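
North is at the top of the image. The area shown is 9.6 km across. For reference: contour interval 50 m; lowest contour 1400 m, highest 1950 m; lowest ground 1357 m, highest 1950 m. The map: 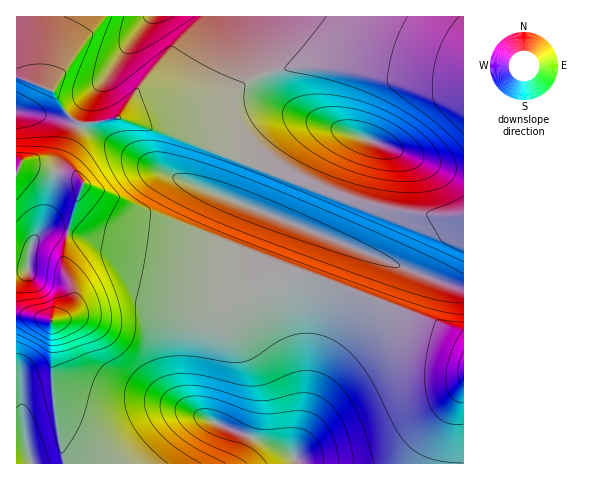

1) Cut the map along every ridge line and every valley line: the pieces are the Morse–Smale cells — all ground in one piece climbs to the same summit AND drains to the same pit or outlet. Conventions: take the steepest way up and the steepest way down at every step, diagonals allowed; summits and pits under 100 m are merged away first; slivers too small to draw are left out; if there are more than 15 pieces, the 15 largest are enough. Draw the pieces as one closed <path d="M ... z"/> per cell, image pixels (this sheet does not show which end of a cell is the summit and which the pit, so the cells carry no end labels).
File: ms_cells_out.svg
<path d="M40 16l-24 1 0 446 279 1-1-13 8-35-1-41-7-31-23-61-41 15-21 5-31-1-52-11-39 13-13 10-16 5 10-7 5-11-1-16-8-16 0-19 6-27 12-41-16-16-1-7 16-35-13-8-15-25-13-6 2-51z"/><path d="M119 118l-37 5-17 36 1 7 15 14 1 6-8 21-10 43 0 19 8 16 1 16-5 11-10 7 16-5 13-10 39-13 52 11 31 1 21-5 40-15-7-30 13-35-39-17 12-36-83-32z"/><path d="M304 273l-34 10 24 61 7 31 1 41-8 35 2 12 167 1 1-125-33-19z"/><path d="M329 67l-39 0-27 7 6 14 12 14 12 8 25 12-27-3-19 7-17 15-4 24 63 23 72 20 47 8 30-2 1-132-69-5z"/><path d="M244 16l-203 0-1 69 13 6 15 25 12 7 11 0 25-5 18 5 10 0 11-4 28-5 28-8 18-10 16-14 18-8z"/><path d="M463 16l-218 1 18 56 27-6 39 0 66 10 68 4z"/><path d="M250 164l-13 35 1 4 201 79 19 6 6-1-1-73-30 2-47-8-72-20z"/><path d="M278 218l-15 35 1 12 7 17 27-8 10 0 123 46 33 17-1-49-10-1-23-9z"/><path d="M263 74l-18 8-16 14-18 10-74 18 113 40 5-23 17-15 19-7 27 3-25-12-12-8-9-11z"/>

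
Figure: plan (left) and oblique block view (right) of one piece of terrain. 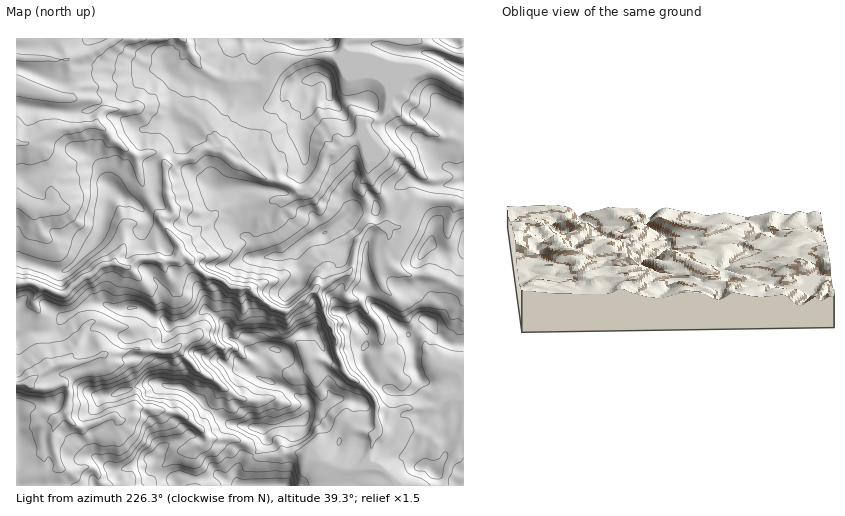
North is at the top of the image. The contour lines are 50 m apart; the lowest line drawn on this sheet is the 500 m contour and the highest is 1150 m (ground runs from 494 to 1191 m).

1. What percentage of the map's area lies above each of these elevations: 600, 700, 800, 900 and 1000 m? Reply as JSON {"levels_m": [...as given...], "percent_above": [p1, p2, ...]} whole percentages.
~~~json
{"levels_m": [600, 700, 800, 900, 1000], "percent_above": [90, 73, 48, 31, 15]}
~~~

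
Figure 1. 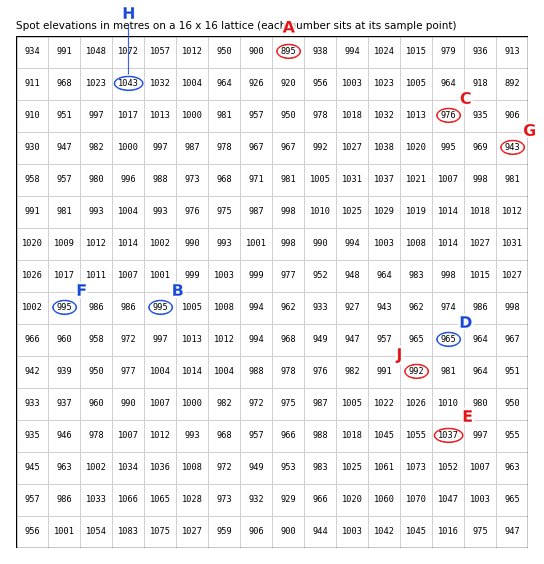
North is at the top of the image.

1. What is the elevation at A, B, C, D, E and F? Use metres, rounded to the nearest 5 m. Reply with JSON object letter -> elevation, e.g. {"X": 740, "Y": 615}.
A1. {"A": 895, "B": 995, "C": 975, "D": 965, "E": 1035, "F": 995}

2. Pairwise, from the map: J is lower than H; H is higher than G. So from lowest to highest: G J H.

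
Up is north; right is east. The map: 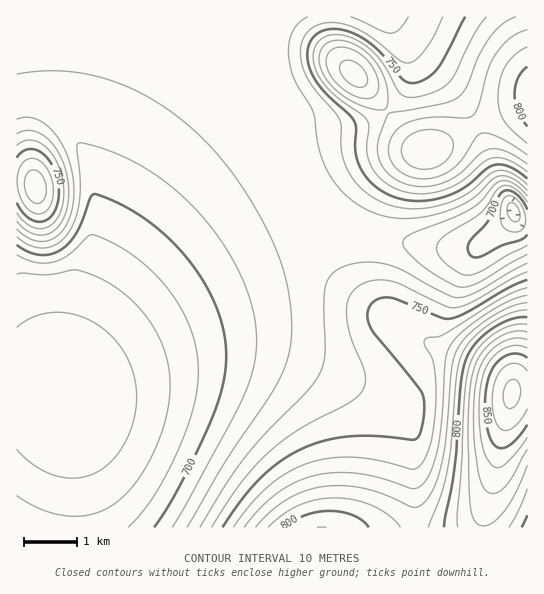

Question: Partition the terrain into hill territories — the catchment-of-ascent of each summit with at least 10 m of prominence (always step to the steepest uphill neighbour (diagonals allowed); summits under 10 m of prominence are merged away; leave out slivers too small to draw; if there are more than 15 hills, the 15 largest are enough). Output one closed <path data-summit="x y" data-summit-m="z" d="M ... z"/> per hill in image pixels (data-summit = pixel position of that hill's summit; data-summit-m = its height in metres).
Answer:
<path data-summit="511 394" data-summit-m="873" d="M514 215l-1 3-8 9-28 21-38 0-50-8-42-9-40-16-17 0-16 5-32 17-41 27-59 45-55 54-18 24-2 10 58-25 58-16 28-4 47 0 28 5 40 15 45 21 23 15 14 14 4 9 0 32 5 65 110 0 1-306-9-2z"/><path data-summit="357 77" data-summit-m="793" d="M386 16l-314 1-1 38-7 66 15 21 12 29 4 19 1 28-4 28-16 51-8 36-4 32 2 32 3-15 11-21 40-55 21-24 53-51 40-32 27-18 8-8 12-23 12-14 17-8 29 0 28-5 16-8 16-14 10-20 0-20-10-27z"/><path data-summit="322 527" data-summit-m="810" d="M258 352l-47 0-34 5-52 15-56 24-2 6 6 41 3 84 339 1-3-97-4-9-19-18-42-23-61-24z"/><path data-summit="426 150" data-summit-m="799" d="M397 29l10 22 4 19-3 15-9 16-16 14-16 8-28 5-29 0-17 8-12 14-12 23-8 8-27 18-40 32-65 64-45 59-12 21-3 14 7-12 23-27 59-54 71-51 52-28 9-2 17 0 50 18 82 15 38 0 36-30 0-8-17-33-13-39-12-24-19-25-39-38z"/><path data-summit="527 97" data-summit-m="806" d="M527 16l-140 1 26 34 39 38 11 13 20 36 13 39 19 38 8 6 5 0z"/><path data-summit="35 187" data-summit-m="776" d="M33 104l-14 0-3 2 0 283 29 2 20 5-1-31 4-32 8-36 19-64 0-43-8-31-12-24-21-22z"/>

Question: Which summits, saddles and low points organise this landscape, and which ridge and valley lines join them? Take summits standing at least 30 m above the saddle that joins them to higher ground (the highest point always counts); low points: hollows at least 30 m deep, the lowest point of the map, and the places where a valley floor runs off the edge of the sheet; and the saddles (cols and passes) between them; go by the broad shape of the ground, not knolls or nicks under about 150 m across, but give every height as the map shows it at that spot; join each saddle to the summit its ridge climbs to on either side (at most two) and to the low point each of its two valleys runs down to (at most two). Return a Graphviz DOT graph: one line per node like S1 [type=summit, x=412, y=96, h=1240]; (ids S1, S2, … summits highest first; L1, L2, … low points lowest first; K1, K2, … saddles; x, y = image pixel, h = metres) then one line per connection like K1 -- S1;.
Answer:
graph terrain {
  S1 [type=summit, x=511, y=394, h=873];
  S2 [type=summit, x=527, y=97, h=806];
  S3 [type=summit, x=35, y=187, h=776];
  L1 [type=low, x=66, y=398, h=661];
  L2 [type=low, x=514, y=211, h=675];
  K1 [type=saddle, x=359, y=233, h=723];
  K2 [type=saddle, x=21, y=105, h=716];
  K1 -- S1;
  K1 -- S2;
  K1 -- L1;
  K1 -- L2;
  K2 -- S2;
  K2 -- S3;
  K2 -- L1;
}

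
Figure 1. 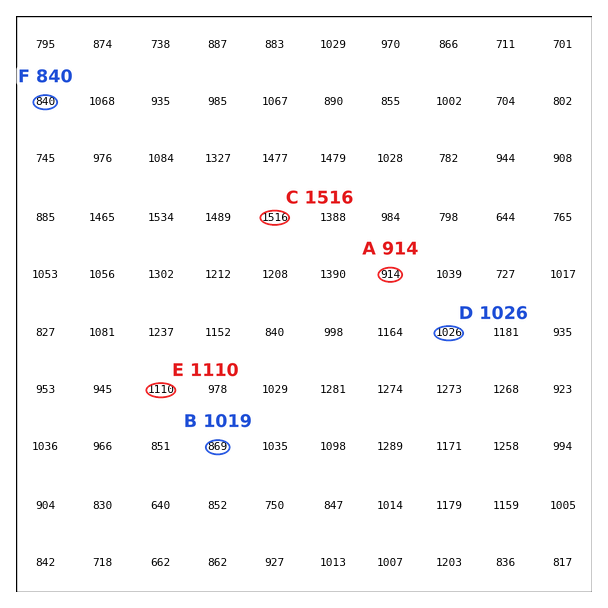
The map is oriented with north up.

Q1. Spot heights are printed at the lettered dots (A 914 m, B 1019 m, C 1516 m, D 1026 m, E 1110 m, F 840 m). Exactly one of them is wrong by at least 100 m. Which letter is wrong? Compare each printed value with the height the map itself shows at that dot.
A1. B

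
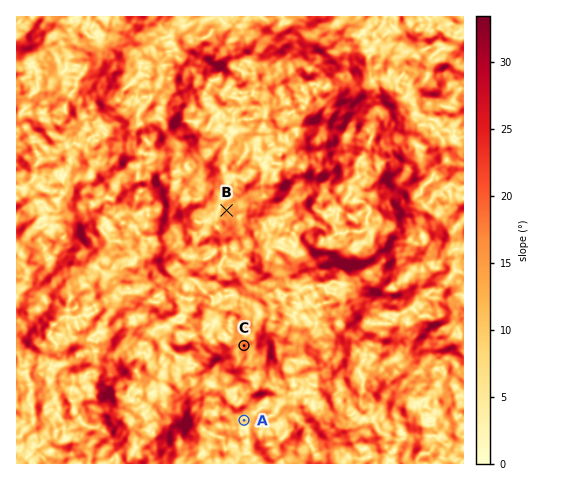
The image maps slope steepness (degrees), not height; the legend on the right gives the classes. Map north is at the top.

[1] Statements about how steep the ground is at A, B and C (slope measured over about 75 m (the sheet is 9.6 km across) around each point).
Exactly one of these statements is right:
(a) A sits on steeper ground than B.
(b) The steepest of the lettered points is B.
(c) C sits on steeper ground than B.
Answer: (c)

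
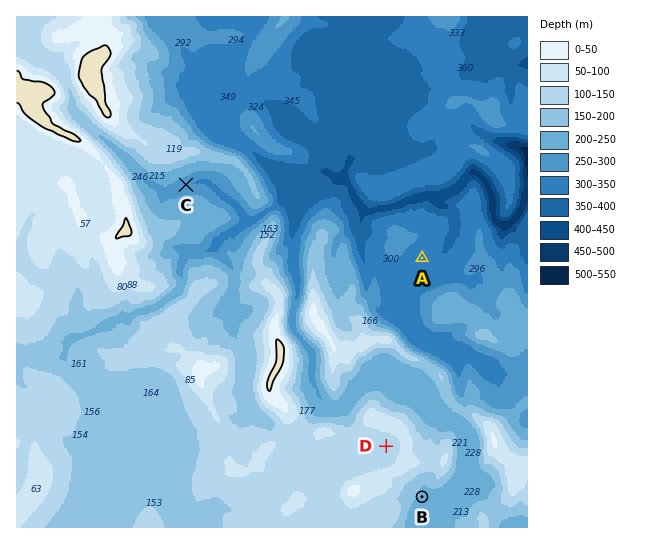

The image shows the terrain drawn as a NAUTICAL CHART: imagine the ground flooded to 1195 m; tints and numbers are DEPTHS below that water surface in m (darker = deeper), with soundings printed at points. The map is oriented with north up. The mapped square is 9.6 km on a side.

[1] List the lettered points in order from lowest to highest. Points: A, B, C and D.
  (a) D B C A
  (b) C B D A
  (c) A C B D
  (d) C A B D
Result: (c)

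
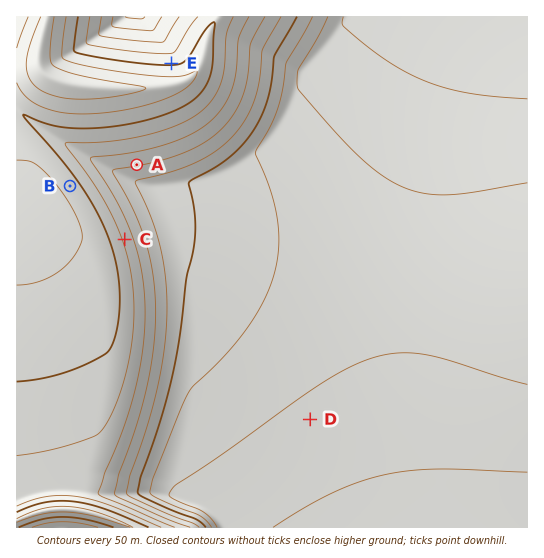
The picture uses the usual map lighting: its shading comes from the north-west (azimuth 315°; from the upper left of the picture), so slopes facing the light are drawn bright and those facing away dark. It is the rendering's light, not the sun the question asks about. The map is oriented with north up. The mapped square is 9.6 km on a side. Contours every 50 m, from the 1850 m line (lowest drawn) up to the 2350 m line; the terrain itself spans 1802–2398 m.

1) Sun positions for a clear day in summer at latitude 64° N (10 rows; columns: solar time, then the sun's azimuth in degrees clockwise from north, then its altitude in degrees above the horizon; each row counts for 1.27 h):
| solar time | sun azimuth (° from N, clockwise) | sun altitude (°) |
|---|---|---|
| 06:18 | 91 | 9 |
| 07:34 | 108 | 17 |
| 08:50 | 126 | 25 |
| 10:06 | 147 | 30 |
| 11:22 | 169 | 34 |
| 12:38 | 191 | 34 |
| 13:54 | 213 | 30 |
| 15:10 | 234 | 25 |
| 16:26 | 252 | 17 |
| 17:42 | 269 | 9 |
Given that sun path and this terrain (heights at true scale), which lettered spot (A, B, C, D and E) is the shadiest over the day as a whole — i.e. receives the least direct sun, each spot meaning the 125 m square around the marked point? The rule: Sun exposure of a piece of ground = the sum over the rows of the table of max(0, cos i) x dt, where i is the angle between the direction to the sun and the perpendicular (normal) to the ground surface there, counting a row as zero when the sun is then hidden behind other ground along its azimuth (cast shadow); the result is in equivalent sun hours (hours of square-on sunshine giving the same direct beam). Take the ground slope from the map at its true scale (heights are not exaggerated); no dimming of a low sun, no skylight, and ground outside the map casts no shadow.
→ E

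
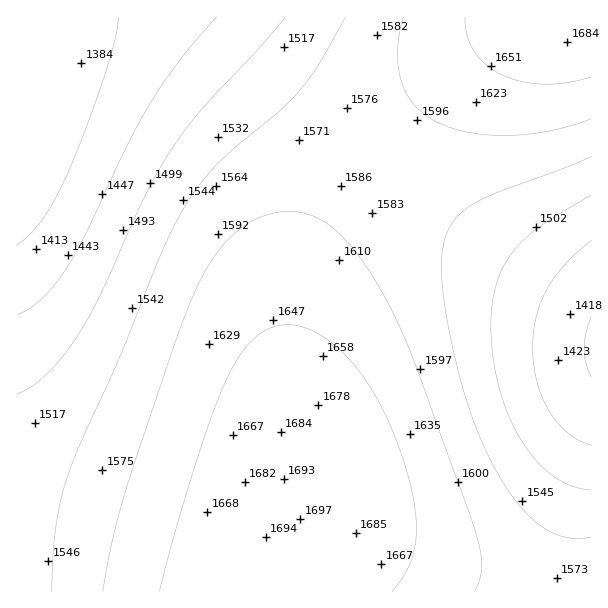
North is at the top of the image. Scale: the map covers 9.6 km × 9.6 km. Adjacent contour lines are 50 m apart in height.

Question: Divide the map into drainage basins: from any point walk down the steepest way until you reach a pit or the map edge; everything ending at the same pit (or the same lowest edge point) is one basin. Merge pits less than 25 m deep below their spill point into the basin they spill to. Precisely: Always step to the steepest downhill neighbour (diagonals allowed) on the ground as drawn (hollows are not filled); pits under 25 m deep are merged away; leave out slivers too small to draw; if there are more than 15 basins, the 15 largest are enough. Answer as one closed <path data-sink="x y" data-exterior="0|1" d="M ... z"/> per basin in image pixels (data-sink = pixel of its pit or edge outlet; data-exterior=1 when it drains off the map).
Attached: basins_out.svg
<path data-sink="17 110" data-exterior="1" d="M533 16l-517 1 1 575 249-1 4-15 30-54 6-25-4-53-12-75-1-48 5-33 13-42 21-40 42-56 44-44 33-28 41-32z"/><path data-sink="591 347" data-exterior="1" d="M591 16l-57 0-46 30-60 48-58 56-30 38-16 25-24 53-8 30-3 25 1 48 16 105-2 33-4 15-30 54-4 9 1 7 325-1z"/>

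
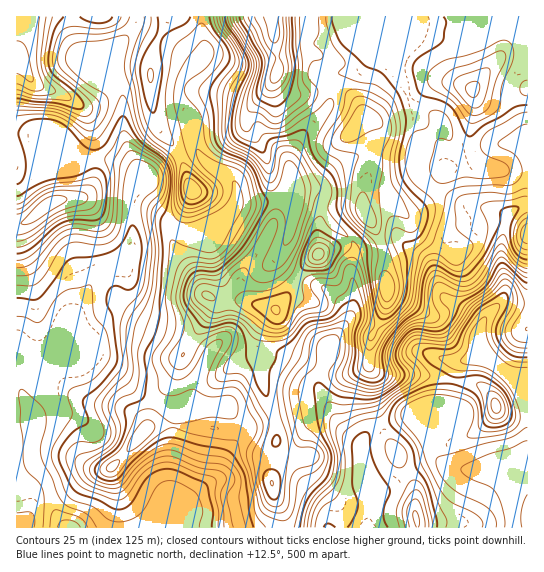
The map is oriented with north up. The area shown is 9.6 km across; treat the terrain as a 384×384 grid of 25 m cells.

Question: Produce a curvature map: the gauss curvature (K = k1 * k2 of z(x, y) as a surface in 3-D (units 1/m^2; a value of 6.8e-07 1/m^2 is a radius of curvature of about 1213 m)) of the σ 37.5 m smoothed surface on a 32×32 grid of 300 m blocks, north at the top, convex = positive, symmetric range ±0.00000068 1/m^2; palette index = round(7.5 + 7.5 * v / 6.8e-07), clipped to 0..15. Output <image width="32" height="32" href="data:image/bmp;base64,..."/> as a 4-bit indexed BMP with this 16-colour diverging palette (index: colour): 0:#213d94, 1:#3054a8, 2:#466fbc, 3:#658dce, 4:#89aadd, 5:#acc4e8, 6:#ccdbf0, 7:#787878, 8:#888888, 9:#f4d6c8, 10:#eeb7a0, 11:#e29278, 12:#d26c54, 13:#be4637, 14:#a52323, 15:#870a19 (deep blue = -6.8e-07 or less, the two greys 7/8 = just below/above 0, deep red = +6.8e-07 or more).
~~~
<image width="32" height="32" href="data:image/bmp;base64,Qk12AgAAAAAAAHYAAAAoAAAAIAAAACAAAAABAAQAAAAAAAACAAATCwAAEwsAABAAAAAAAAAAlD0hAKhUMAC8b0YAzo1lAN2qiQDoxKwA8NvMAHh4eACIiIgAyNb0AKC37gB4kuIAVGzSADdGvgAjI6UAGQqHAIh7d3d3d3d1VZl3d6xHiHd3WHdneIiId5eId3a5d4d3d3dmN4iIaH3IZmiIWHiHd3eHX9mZh4p4Z3hod0aIh3iHeEkGiHh1dmT8V3mnaIh4d3iNjHZ4hnjHVph4lndXZ3iHeWaVeIeWWGd5U5d4ZJF4iHeXaId5d3h3dzfIiO/0d3d3h3d3eoh4dmZ4eIdUlod3iHd2ZohoeIRb+SFUh1eHeImYiceId4doljnIh3ZXd3iId3h1uVVFm7qI+mN1m4d4eHiIco1n56g4BKfYtauHiHdnd2eyeOR8XDxAhoqFh4h4eHd/hnd3hma/mMFmwXd3d4mHbDd4coZprHnHqbR3iHeHhzaYaJDpxlZ1XYhZd4l3eZd4uWd4/QcnVjmIH5ead2iId4iJiCdpOZh3dw84Z3hmgiZomJhVX7aYd3d1ure5hmHvVpBId3h4d2iHeGZ3eIjN/lenaWp3dZdneIaHeGV5+Al61pp3Z4eXl3mXd4dmdoFGR2aoiXd2mHdod3iIZ2TIdluzdFeoeXd3WYhqyHdnh4mJiLd3iplXiFh5eFeWZ3h3d0d4eImHd5inZnpYh3iId2ZqhHZXd3dnyIh2qIhot4iJp/eod3d4d4Z3hqmHeHeIrJEHaHeHeHeIp3eJd4d3eJl6yIeIeIh3iHd3Zot3d4Uqp2l4iIiId4d3"/>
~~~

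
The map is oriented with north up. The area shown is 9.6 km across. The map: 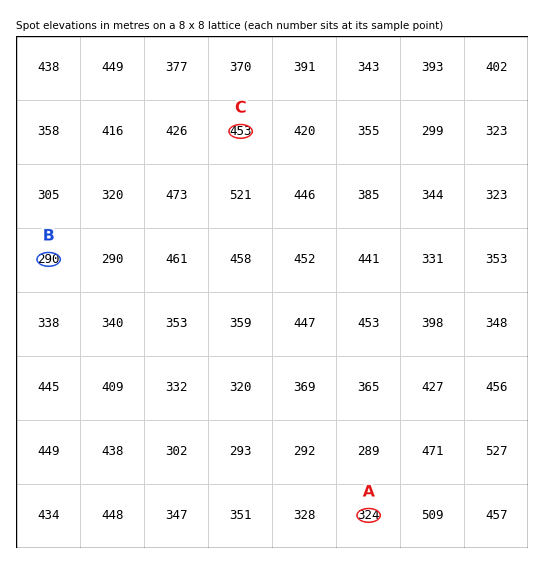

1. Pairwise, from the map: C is above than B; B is below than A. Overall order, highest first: C A B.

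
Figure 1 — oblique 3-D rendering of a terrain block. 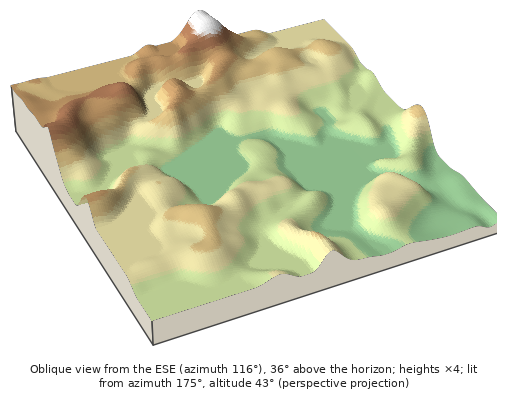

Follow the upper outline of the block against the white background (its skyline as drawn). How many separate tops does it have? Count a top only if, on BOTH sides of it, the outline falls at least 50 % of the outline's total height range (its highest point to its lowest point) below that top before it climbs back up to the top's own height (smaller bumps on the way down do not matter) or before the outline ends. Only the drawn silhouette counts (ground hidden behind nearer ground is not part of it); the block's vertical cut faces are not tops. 0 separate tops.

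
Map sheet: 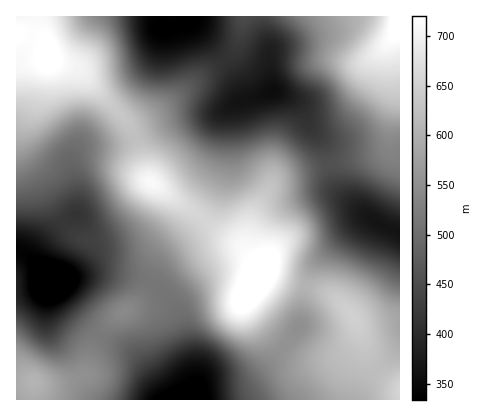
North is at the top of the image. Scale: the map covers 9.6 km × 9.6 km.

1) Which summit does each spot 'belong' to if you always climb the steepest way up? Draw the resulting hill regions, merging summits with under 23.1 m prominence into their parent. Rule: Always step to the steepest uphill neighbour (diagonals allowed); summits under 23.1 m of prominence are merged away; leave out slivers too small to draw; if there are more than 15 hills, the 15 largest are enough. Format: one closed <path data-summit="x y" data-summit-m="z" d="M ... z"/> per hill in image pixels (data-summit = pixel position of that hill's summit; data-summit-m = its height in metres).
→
<path data-summit="258 278" data-summit-m="754" d="M276 91l-34 10-13 9-2 4 0 52-11 34-15 22-41 36-10 20-5 2 13 6 18 20 5 10 12 44 5 36 2-6 6-4 32-3 14-5 27-24 21-28 5-38 7-20 38-39 12-9 7-2-32-28-7-18-7-28-13-18-11-22-11-8z"/><path data-summit="48 58" data-summit-m="731" d="M160 16l-144 0 0 234 10 4 12 12-2-14 3-6 21-21 17-11 0-20-5-22 0-12 8-11 8-3 42-6 44-20 44-7 28-13-21-38-33-42-16 8-14 1z"/><path data-summit="400 16" data-summit-m="756" d="M400 16l-240 0 0 10 2 3 10 0 12-4 8-5 33 42 11 16 8 21 8 0 24-8 20 11 7 8 7 16 13 18 7 28 7 18 33 28 30 14z"/><path data-summit="152 182" data-summit-m="711" d="M230 107l-16 7-18 1-22 5-50 22-36 4-8 3-8 11 0 12 5 22 0 20-23 17-11 11-7 10 0 8 14 22 2 1 46-10 50 7 12-22 41-36 15-22 11-34 0-52z"/><path data-summit="34 382" data-summit-m="606" d="M108 273l-24 2-42 11-26 4 0 110 180 0 1-10-4-30-9-36-8-18-24-23-14-5z"/><path data-summit="354 318" data-summit-m="649" d="M370 218l-14 6-40 38-10 22-6 42-21 28-27 24-14 5-32 3-6 4-4 10 160 0 11-20 33-32 0-116z"/><path data-summit="400 390" data-summit-m="657" d="M400 348l-33 32-11 20 44 0z"/>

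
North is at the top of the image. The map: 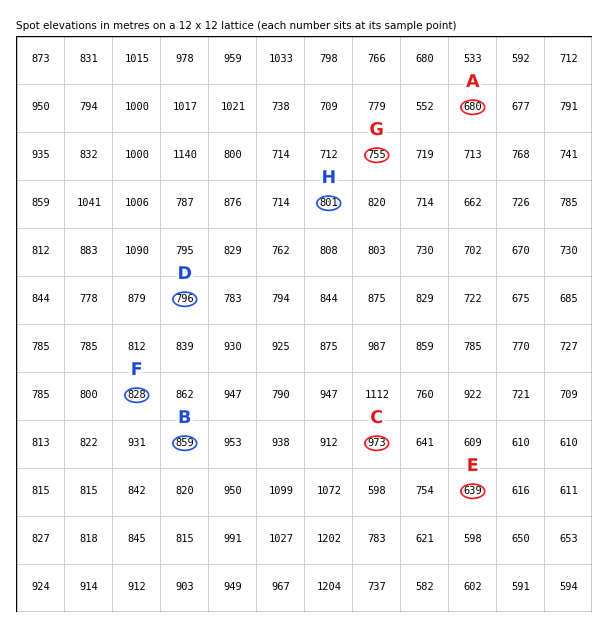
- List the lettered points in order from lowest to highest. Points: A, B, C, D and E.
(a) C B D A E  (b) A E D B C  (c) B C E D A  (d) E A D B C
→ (d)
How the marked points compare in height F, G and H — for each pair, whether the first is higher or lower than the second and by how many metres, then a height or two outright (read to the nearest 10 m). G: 80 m lower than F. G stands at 750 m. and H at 800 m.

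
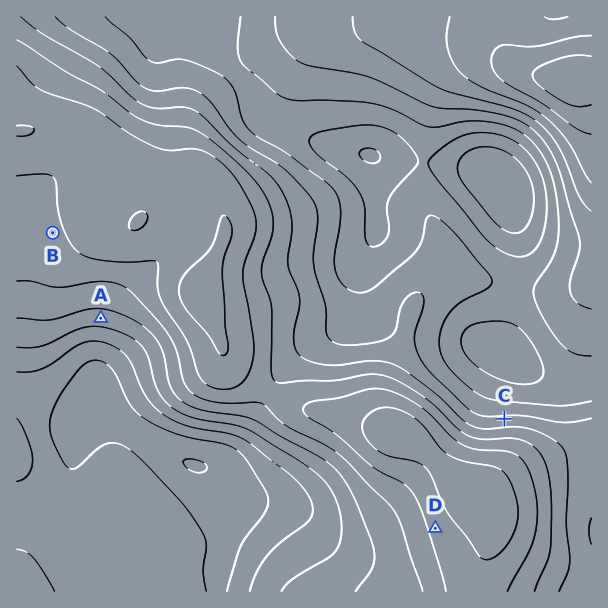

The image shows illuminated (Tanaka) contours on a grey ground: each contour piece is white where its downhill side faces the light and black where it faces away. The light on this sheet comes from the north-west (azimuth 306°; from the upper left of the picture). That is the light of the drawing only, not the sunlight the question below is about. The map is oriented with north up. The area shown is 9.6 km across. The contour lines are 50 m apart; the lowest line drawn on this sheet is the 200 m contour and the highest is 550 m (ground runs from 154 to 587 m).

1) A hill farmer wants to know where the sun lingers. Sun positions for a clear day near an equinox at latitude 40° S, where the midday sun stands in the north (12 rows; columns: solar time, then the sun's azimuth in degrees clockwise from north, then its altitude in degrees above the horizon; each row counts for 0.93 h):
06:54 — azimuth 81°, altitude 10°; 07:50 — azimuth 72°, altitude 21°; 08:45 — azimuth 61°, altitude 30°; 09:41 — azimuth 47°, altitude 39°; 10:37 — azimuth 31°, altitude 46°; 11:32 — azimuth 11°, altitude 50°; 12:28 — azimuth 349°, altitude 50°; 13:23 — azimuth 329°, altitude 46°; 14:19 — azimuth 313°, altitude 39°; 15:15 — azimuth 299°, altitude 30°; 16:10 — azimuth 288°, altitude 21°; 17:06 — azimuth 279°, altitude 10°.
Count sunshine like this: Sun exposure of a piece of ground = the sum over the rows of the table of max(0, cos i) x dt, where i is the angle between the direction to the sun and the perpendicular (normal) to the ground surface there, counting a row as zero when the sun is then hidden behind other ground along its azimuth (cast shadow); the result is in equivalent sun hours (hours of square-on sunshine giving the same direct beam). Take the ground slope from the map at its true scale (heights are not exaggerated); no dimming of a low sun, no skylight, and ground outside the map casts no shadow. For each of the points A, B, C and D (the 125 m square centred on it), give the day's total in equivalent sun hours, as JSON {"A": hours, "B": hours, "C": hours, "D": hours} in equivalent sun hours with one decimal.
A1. {"A": 5.0, "B": 5.7, "C": 6.9, "D": 5.6}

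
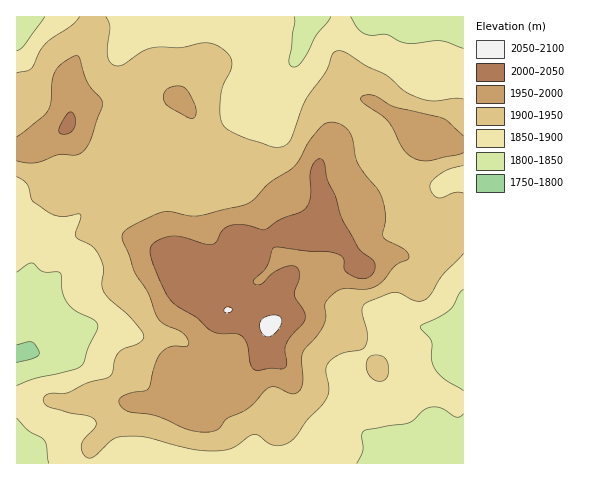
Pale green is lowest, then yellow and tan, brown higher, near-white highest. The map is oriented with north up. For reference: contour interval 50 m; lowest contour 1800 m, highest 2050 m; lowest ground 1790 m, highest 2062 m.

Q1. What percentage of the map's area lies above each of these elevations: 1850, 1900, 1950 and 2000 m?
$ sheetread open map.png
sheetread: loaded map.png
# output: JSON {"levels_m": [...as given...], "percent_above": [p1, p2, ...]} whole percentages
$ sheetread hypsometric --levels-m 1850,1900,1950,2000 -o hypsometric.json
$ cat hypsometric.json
{"levels_m": [1850, 1900, 1950, 2000], "percent_above": [91, 63, 28, 9]}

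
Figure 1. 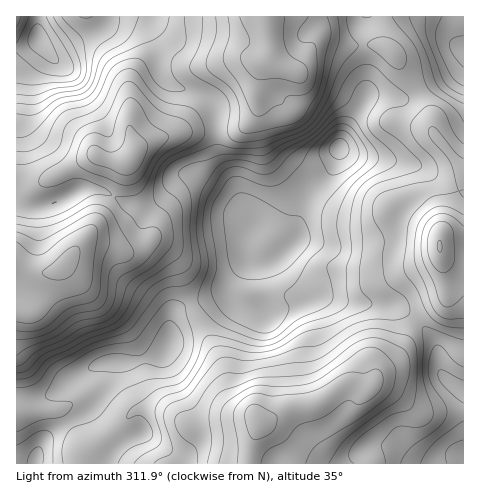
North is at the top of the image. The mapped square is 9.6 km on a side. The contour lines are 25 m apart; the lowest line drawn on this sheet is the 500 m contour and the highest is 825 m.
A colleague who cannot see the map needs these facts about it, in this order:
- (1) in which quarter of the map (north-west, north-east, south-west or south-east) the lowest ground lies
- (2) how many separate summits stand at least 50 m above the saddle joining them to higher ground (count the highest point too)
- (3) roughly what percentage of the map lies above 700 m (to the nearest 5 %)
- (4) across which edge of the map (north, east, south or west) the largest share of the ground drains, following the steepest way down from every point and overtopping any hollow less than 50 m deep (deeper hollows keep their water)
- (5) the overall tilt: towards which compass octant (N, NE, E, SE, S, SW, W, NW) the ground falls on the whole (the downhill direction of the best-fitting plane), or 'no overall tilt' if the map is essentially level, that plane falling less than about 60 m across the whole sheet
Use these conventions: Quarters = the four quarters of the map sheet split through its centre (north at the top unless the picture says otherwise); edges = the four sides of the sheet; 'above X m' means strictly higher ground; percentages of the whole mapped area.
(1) Look to the north-west quarter for the lowest ground.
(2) There are 5 summits with 50 m or more of prominence.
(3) Ground above 700 m makes up about 35 % of the sheet.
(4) Most of the ground drains across the southern edge.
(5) On the whole the map has no overall tilt.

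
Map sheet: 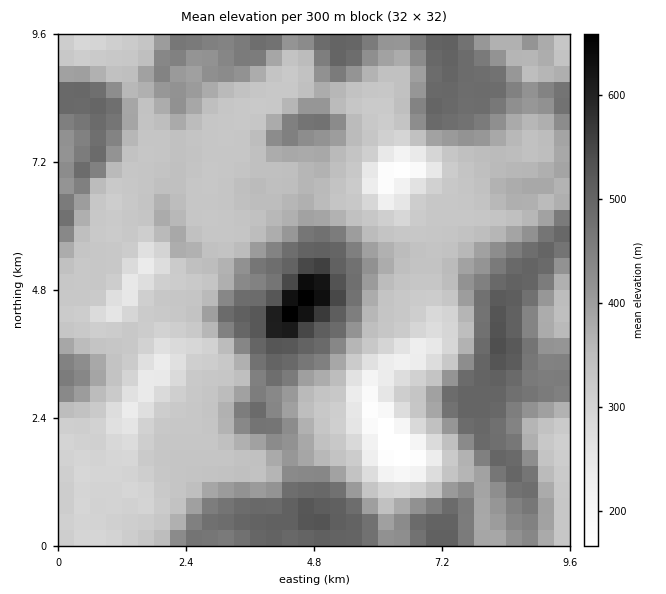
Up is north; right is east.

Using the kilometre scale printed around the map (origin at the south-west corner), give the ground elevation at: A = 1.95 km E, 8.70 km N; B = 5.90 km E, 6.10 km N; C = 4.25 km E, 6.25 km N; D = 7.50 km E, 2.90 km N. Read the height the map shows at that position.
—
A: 435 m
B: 330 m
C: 365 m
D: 500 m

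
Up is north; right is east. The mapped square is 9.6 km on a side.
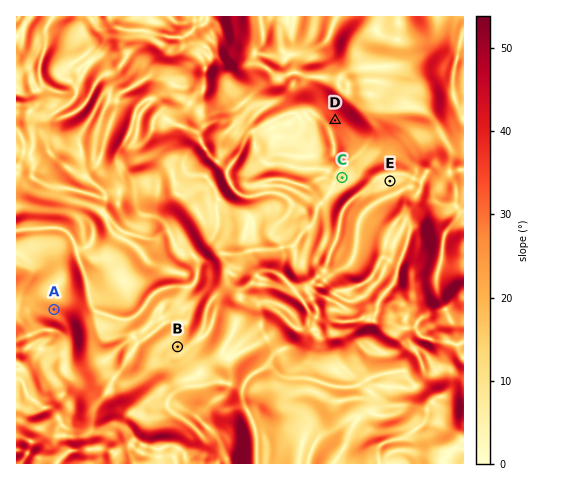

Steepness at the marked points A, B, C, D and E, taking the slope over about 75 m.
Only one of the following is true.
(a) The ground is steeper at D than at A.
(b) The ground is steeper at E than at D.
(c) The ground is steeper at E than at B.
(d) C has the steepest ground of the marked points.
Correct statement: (a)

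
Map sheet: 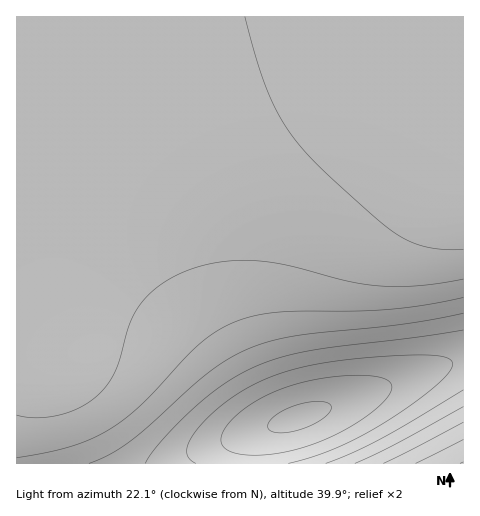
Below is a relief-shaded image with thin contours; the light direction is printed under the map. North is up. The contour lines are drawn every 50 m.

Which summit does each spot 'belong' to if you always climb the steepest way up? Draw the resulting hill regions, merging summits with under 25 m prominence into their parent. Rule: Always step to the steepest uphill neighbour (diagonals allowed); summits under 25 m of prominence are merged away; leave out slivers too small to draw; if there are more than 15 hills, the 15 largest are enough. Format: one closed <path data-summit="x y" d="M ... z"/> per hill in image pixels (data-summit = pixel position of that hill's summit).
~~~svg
<path data-summit="463 17" d="M463 16l-447 1 1 447 227 0 2-16 3-8 15-11 73-25 110-40 17-4z"/><path data-summit="463 463" d="M463 360l-16 4-110 40-73 25-15 11-4 14 0 9 218 1z"/>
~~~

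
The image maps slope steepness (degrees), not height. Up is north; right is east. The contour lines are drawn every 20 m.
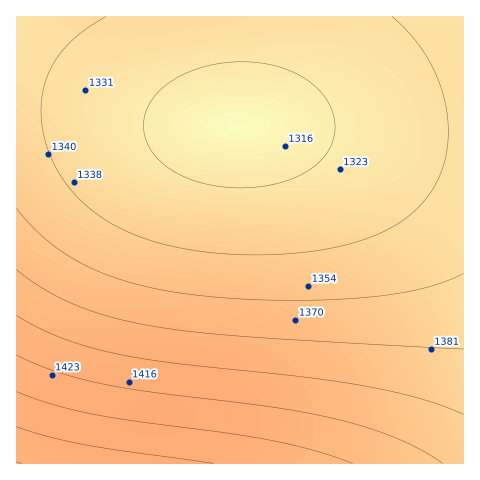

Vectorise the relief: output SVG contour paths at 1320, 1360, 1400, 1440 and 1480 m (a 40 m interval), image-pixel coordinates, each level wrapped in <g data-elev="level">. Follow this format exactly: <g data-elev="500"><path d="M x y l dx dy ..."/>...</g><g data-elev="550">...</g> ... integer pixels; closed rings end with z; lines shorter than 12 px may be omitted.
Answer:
<g data-elev="1320"><path d="M224 187l-23-4-20-8-16-10-12-12-8-15-1-15 3-15 10-14 15-13 18-10 23-6 23-3 23 1 21 4 19 8 16 12 14 17 6 19-2 18-5 10-6 8-17 14-24 9-28 5z"/></g><g data-elev="1360"><path d="M463 274l-21 9-25 7-29 5-35 3-44 2-45 0-43-2-40-5-54-11-23-8-21-10-19-11-17-13-16-15-14-16"/></g><g data-elev="1400"><path d="M463 414l-44-16-58-13-61-8-132-15-56-9-28-7-24-9-22-10-21-12"/></g><g data-elev="1440"><path d="M352 463l-38-13-45-10-143-20-42-8-36-9-31-11"/></g>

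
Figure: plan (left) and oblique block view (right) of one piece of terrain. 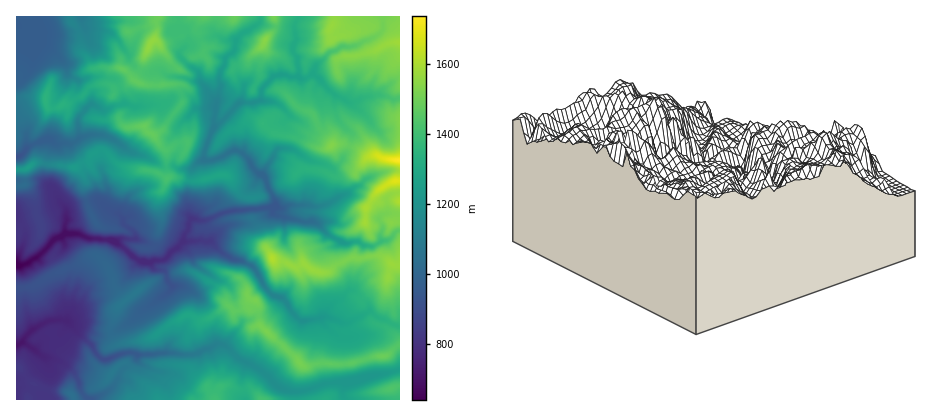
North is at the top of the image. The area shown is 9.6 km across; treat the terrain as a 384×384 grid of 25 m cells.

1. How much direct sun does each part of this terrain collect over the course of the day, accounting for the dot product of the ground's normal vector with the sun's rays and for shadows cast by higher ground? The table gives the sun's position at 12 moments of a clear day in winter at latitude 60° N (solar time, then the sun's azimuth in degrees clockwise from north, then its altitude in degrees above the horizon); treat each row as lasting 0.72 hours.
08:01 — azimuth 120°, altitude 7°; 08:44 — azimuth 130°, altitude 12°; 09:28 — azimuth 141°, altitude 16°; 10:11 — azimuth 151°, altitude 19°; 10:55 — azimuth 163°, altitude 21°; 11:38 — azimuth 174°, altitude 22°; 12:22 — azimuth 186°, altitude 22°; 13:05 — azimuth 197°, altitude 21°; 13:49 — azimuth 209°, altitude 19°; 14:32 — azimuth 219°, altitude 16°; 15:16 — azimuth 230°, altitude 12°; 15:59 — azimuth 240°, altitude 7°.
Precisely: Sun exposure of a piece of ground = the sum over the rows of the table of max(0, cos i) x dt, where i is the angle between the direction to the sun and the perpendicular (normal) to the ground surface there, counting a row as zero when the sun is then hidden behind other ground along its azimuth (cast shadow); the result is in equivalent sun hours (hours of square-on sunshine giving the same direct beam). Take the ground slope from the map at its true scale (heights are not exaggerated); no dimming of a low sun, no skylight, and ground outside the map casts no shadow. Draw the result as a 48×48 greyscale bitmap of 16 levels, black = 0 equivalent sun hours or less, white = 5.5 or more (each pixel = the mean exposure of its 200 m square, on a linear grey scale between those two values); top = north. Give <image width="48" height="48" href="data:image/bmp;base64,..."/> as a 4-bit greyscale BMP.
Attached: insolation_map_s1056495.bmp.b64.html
<image width="48" height="48" href="data:image/bmp;base64,Qk32BAAAAAAAAHYAAAAoAAAAMAAAADAAAAABAAQAAAAAAIAEAAATCwAAEwsAABAAAAAAAAAAAAAAABEREQAiIiIAMzMzAERERABVVVUAZmZmAHd3dwCIiIgAmZmZAKqqqgC7u7sAzMzMAN3d3QDu7u4A////AHZne5VshERFZVVDR2Z3hzERERI1Vnm7unZ2QyJXqVRGU0VDRlaGVBEUioQhMxETV3ZEQxJlWHZ0NFVFMjIkERNa3/7LmFMQAIZVVCVVVHZDRXd2MhIiETebze7//+yWQlVUVVRWECYyZVUzIgIyNpvKp0aHaL7//UQ3d1ViRzASEAABESImvLu8cyEAAAJWixOHdmUyiL3v/ardyWNqvLy3ICIhEREQF6d3ZmQ4ZTNWm8uJvLu5rMyCIRNEVUQ0RKc1ZlVVd1IRFJuYq8zrrMYzIjRFZneHY5mmNFZlVoYyESioisvNZFI0MRI0VVd1WImqqYd3eIhUIRFHMnupyWQ0OLl4iIZJqYmqiHd3ZXiGQiEAADiWiIUiWpiXeImbqJmZiJmJdTWZZCIQAYY0dkIDiqmId3iZqYmJmZiXd1NIhkIhJ0IUVBGLirvLp3mZqSNoqpqZd1MSWDVou1FIQiTeu77uypiYmgAUeamYh1QQASnNokuUERfc28zMu6h2eQARFGiIdlQQABIzBGEAAUu7mHMlnLmIeIYjISV4dTMTQxEAAAAAFql0FDIzR5qoVZmjMiIzMgF7u3IRAAABabUQI0UgABASJZaZITEAAAMyWHYyEAAUZTEgNDIRAAJRFHd5lRAlebuKmpdVZTNFIAAAEBECjNyppGd3h5vLp3WYeJdlVWdREAAAAAABE4uJm2d2ZmeYVVdnm5dlRkV3UwAAAAAjV1ZnZnd2VoiWVniazbmJqahBAAAAABI0NYiZeJh2ZpmFaKvd3duqqois25QkVVdjIiOJiuyWaK3au96qvNqs3KrMdWSd27mZYzNrhbyWetze7M3qZZz////acyO9y6mbulQ2zZmbzc2rzMve3Iuoac24ZBV4mry6rMYhJd///+yKiomalSIiABI1U3mHZ5hliYuWMwKJZSN4mXMQAHnLMAAERbhVZDR7hXre/yEBAAFHlyAAOqqLpYQASZplJK3tl1V1EEIBERIRMRKL3Hd5t2y5q6qnnLh5mEIQAHiVV5UgAV3u2WNFmDfN28ztt1VDMzMAAnisvNmprP/sdIUzZzJ6qqhlVlZTI2MSVomO7dnP7JMjQzhSRVMkiHZlRHdDRjJHh3ic/apUI0MAAzalNVZCVUVkepVEYyR3ZniaiYqCVzE0RFSKdlSDEBEWtjNUM1ZlQniHYke7zMqpmIZXl3Z5iVerZEVUR3VDJBNEYhFblnq93cuadpiKmoiVRFVHupqZmjIjUgAkdli5ZmZTSKiqhaMRETRsypurplQhEhapiKpUVVaIisipyohDZnaqiaiYmVQxABJGdnQ4mJlTmrhYqpvMmJeIiqmIeFRDIldAAENJyqY5umZDe6yoZpyGiqqYd1VURocgFVNlm5V1VouURsplWYrFESV5mGZmZmQ0Zih1WVaHdURVVFl3dFaMunMkeGZmZnZGY2qFI0Vnh3ioMiSXZ2Z3eJqERGZmaKdWaIQ1VHZneJq8lSJ3Z3dXdmZ3ZnZmeHRXmYZnd5doiZiJqFmndURFZmZmZg=="/>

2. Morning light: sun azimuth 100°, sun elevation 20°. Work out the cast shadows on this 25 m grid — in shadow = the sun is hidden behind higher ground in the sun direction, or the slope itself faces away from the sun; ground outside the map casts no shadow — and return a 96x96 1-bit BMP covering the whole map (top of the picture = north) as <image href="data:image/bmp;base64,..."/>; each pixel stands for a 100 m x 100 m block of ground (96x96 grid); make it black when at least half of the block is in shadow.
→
<image width="96" height="96" href="data:image/bmp;base64,Qk2+BAAAAAAAAD4AAAAoAAAAYAAAAGAAAAABAAEAAAAAAIAEAAATCwAAEwsAAAIAAAAAAAAA////AAAAAAAAPAAAAGAAEAAAAAAA+AAAACAAAAAAAAAB8MAAABgAAAAAAAAB+cAAAD4AAAAAAeAA+cAAAB4AAAAAAPwAeYAAAAYAAAAAAB4AG4AAAAAAAAAAAAAAAwAAAAAAAHgAAAAABwEAAAAAAHgAAAAAB8fBAAAAADgAAAAAA8PjEAAAAAAAAAAAB8wAAAIAAAAAAAAAB5wAAAAABAAAAAAAA7wAAAAABAAAAAAAAHgAAAAAgAAAAAAgAPAAAAADwAAAAAAAAegDwAADwAAAAAAAAPgH4AADwAAAAAAAAPwD+AABwAAAAAAAAPwD/AAAwAAAAAAAAPwB/wAMAAAAAAAAAPwA/4CIAAIAAAAAAPwAf8PgAAQAAEAAAH4AP+fwAAwAAEAAABwAB//gABwAAEAAAAAAAf/hAHwAAAAAACAAA//jgHwAAAAAAAAAA//3AxwAAAAAAAAAA//nB4QAAAAAAAAAAP4cDwQAAAAQAAAAAnx+HwAAAAA+AAAABgDgHwAAAAB/AAAAP8PAfwAAAAB/wAAAf+8D/wAAAAAfMAAAf/8P/wAAAADPGAAAD/0//wAAAADHngAGAwP//gQAAABjn4AcAAf//AwAO+ABzwA4AB///BwA+fQA6CBgAD///DwAdh4ACAACAD///jgARwcAAEACAD///7wHghIAAeAAABv///gf4BgACOAAABgAAbB/+AgADeAAAACAABH//AAAB8AAAABwAAB//gAAD8AAAAAYQAA//gAAD8ABwAAAABgf/gAAB4ABwAAAAAA//gAAB4AAwAAAAEAf/wAABwAIAAAAAAAH/4AADwAHwAAAAIAB/4AAPwEH8AAAAcAA/8AAfwEA+AAAA8AAf+AAfwMAGAAAB8AAD/gAfAMAAAAAD+AAA/wAPAIAAAAAD+AAYP4AAAIAAAAAD8AAwADgAAAAAAAAG4AAwADwAAAAOAB4OcAADADwBwAAeAAcOMAAPgDwB8AA8AEEAOAAHgA4B8AA4AGAQEAAAAIAB/AZIAHAYAIAAAAAAOAYAAHAAAAAAAAAAADgAADgAAAAAAAAAAHgAADgAAAAAAAAMAfgAADwAAAAAAAIMIfAAAB4AAAAAAAMMYOAAAA8AAAAAAAOMcOAAAAOAAAAAAAeAOeAAAAngAAAAAA+AGeAAAAjgAAAAAB+AAAAAAAxiDgAAAD+AAAAAAAQAHAAAAD+AAIAAAAAQAAAAAD+AAAAAAAQxgAAAAD/CYAAAAAQ5gAAAAD/BcAAAAAYZ4AAAAD/BeAAAAAcI4AGAAD/gWAQAAAQAIAPAAD/jwAAAAI4AAEfAAA/n8AAAAIYAAE+AAAAP8CAAAIcAAM+AAAAf9uAAAAMAAMeAAAAP4+OAAAPgAEeAAAAHh+fAAAHwAAHgAAAHh+fAAAD8AAAgAAAPB8/gAAD+AIYAAAAHB8ngAAD/AB4AAAADA7jwAAB/AD4AAAAHAfhwAAA/gD4AAAAGB/gAAAAfgD4AAAAOB/AAAAADAB8AAAAeB/AAAAABwB4AAAAeAIAAAAADwB8AAA="/>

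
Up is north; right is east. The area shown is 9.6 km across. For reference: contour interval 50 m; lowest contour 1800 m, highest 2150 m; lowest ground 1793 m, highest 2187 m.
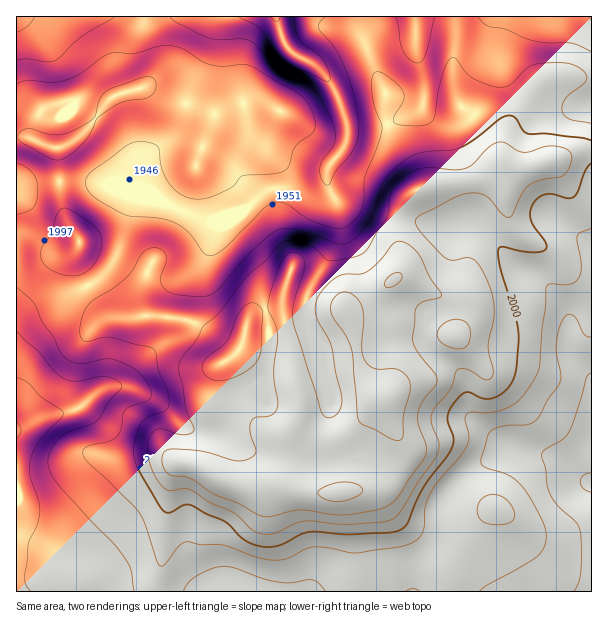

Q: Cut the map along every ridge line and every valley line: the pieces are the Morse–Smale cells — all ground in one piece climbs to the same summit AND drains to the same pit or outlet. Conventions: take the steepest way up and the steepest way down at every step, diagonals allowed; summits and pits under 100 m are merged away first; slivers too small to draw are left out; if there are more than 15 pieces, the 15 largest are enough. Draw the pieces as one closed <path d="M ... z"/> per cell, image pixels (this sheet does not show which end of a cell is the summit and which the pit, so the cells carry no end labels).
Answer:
<path d="M591 16l-574 0-1 121 16 2 4-19 2-6 10-8 17-4 10 0 27 6-10 15-15 16-19 10 3 54 5 15 13 22-1 21 10 27 12 18 8 8 8 4 46-2 21 3 14 5 15 10 19 24 11-14 6-26 7-5 23-6 3-3 6 10 16 0 36-6 6 2 21-9 26-19 8-9 2-4 0-14-5-16 3-27 6-14 7-6 19-6 51-8 12-4 6-6 8 2 18-1 52-18 12 0z"/><path d="M591 151l-12 0-52 18-18 1-8-2-6 6-12 4-64 10-13 10-6 14-3 16 0 11 5 16-2 18-19 17-15 11-21 9-6-2-36 6-16 0-6-10-3 3-23 6-7 5-6 26-2 6-12 10 4 3 9 15 13 41 15 14 18 0 11-10 1-3 3 11 15 9 15 2 10-4-2 8 4 34-1 11-4 2-24 0-24-3-12-4-36 1-24-7-21-14-10-3-11 1-7 18-7 75-7 28 0 7 436-1z"/><path d="M27 236l-11 1 1 355 138 0 8-35 7-75 6-17 4-2 18 3 21 14 24 7 36-1 12 4 24 3 24 0 4-2 1-11-4-34 2-6-4-1-6 3-15-2-15-9-3-11-1 3-11 10-11 1-10-2-8-9-8-13-9-32-9-15-4-3 1-6-17-20-12-9-17-6-21-3-46 2-8-4-16-18-12-24-2-11 0-17-9 6-16 0z"/><path d="M75 102l-10 0-20 6-9 12-4 9 1 11-4-2-13 0 0 98 11 0 26 14 16 0 10-7-3-9-10-16-5-15-3-54 19-10 15-16 10-13-1-2-8 0z"/>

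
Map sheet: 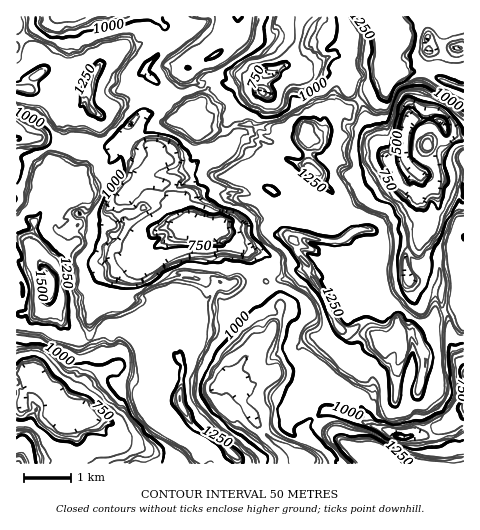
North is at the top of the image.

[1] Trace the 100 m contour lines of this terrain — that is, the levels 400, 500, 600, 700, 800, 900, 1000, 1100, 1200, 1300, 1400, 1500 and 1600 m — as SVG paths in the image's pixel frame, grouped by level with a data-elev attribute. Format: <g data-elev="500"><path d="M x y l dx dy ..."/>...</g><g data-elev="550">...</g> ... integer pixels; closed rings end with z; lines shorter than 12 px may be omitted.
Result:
<g data-elev="400"><path d="M417 180l-12-13-5-11 2-31 3-10 4-4 11 9-8 7-2 5-2 15 1 11 5 8 11 6 1 2-6 7z"/><path d="M446 131l-10-12 5 0 4 4 2 4z"/></g><g data-elev="500"><path d="M419 185l-5-2-5 0-8-10-3-11 1-35 5-15 5-5 2 0 6 6 8 5 12-3 7 2 4 3 2 5 0 7-3 4-2-1-7-10-10-5-10 6-4 5-3 13 1 11 6 8 11 6 2 5-1 4-6 7z"/></g><g data-elev="600"><path d="M64 433l-8-3-13-12-1-4 1-10-2-5-5-4-8-2 0 16-7 4-2-2-2-8 2-13 1-1 4 1-7-16 6-10 11-2 7 2 9 15 13 9 6 7 17 7 14 17-1 4-6 3-10 3-8 4z"/><path d="M202 242l-25-4-9-10 2-7 15-8 5-1 20 6 12 0 6 3 2 10-2 4-8 3-4 4z"/><path d="M416 203l-21-18-12-27 0-3 2-2 5 2 3-3 4-27 5-16 3-7 4-2 6 2 8 4 14 2 7 3 9 9 5 10-1 8-10 8-7 1-3 5 0 6 5 21-3 15-9 1-6 8z"/><path d="M424 155l7 0 5-7 1-9-5-6-8 0-6 7 0 10z"/><path d="M262 95l-4-3 1-3 6 0 2 2-1 3z"/></g><g data-elev="700"><path d="M400 438l-4-3 0-1 4 0 5 3z"/><path d="M463 416l-3-7 3-14 0-12"/><path d="M463 380l-2-8 2-6"/><path d="M17 366l5-5 11-3 9 3 11 16 11 8 7 7 18 7 7 8 12 11 3 5-10 8-17 2-3 6-4 2-22-5-13-11-6-7-2-5-5 1-5 4-7-1"/><path d="M208 245l-47-2 4-7 0-2-11 0-1-3 2-3 11-10 13-7 8-2 6 0 20 6 9 0 8 4 4 13-1 3-13 10z"/><path d="M426 151l4-1 2-5-1-5-3-2-3 1-3 5 1 4z"/><path d="M463 139l-10 5-10 11 0 10 3 16-6 19-2 1-7-2-5 8-2 1-10 0-7-8-12-10-6-8-9-23 1-8 10-4 9-39 3-7 4-3 5 0 13 6 12 1 9 5 12 13 5 13"/><path d="M262 98l-6-2-2-6 1-4 4-4 1-11 6-4 18-2-6 11-10 7 5 8-1 6-3 2z"/></g><g data-elev="800"><path d="M51 463l0-4-5-7-12-21-5-3-12-1"/><path d="M288 463l-1-7-3-5-16-13-2-4 12 7 33 12 4 5-1 5"/><path d="M402 441l-9-3-11-9 21 1 13-3 10 5 2 2-1 4-6 2z"/><path d="M257 427l-8-6-8-15-11-12-3-1-6 2-8-1-3-5 0-4 13-18 9-2 14-8 1 0-4 8-1 5 6 5 3 7 5 2-3 9-6 7 7 9 6 12 1 5z"/><path d="M463 427l-7 4-17 4-6-3-2-6 17-14 9-14 1-9-3-28 2-3 6-3"/><path d="M17 355l14-5 12 3 18 20 14 8 9 3 13 11 8 9 18 14 9 17-1 13-7 5-27 5-9 5"/><path d="M134 279l-9-5-9-11-2-7 6-5 3-9 10-17 28-18-1-4 4-4 1-7 21 0 3 2 3 7 22 9 19 5 9 7-1 9 3 13 4 5-3 4-22-2-37 4-18 7-22 15-5 2z"/><path d="M118 205l-4-4 2-7 14-15 3-8 7-6 6-10-3-10 3-2 7-2 5 0 7 4 10 16-21 14 12 5 4 2 0 3-6 6-14-2-6 1-13 14z"/><path d="M463 145l-7 3-5 7 0 6 5 11 0 9-7 20-8 15-2 9-11 17-8 8-2 0-5-8 0-19-12-20-13-13-9-16-9-14-1-16 7-8 13-2 10-32 4-6 4-2 14 1 13 4 13 8 16 14"/><path d="M17 122l10 9 13 3 2 3-1 3-5 3-19 2"/><path d="M85 17l-10 5-18 2-4-3-2-4"/><path d="M313 17l-8 10-6 19 2 7 6 3 6 8 1 9-1 5-6 5-8 2-7 0-6 3-3 4-2 11-5 5-12 1-12-6-7-8-3-20 8-11 24-5 13-9 7-12 2-21"/></g><g data-elev="900"><path d="M41 463l0-7-8-22-6-3-10 0"/><path d="M275 463l0-7-10-10-23-18-11-4-13-12-10-13-3-9 1-8 18-27 29-28 5-2 5 2 6-7 4-1 5 2 1 7-8 30 9 4 4 12-3 6-11 11-2 5 4 13 0 17 4 6 5 5 35 15 7 7 0 4"/><path d="M463 432l-10 5-15 4-34 4-13-6-25-15 6-2 17 4 13 2 12-5 10 1 15-8 9-9 7-12-3-33 0-7 11-5"/><path d="M17 349l16-3 13 4 20 19 3 1 8 0 3 3 5 0 6 3 18 23 10 8 5 2 7 11 20 25 2 6-1 4-3 3-12-2-13 7"/><path d="M406 289l-4-9-1-8 1-13 3-6 2 0 4 14 6 13-5 8z"/><path d="M130 284l-17-4-5-3 0-11-5-7 1-11 8-7-2-7 8-2 2-5-2-6-6-7-7-1-1-4 7-15 15-18 3-15 4-6 0-5 5-7 9-5 15 0 11 5 7 9 2 9-3 10 7 7-4 4 0 4 14 3 6 11 14 7 18 5 10 7 3 4 0 12 11 16-10 8-24-4-14 3-28 2-14 6-23 16-7 2z"/><path d="M141 209l0 1 4-1 1-2-3-2z"/><path d="M463 149l-4 3-3 5 0 3 5 9-1 12-7 21-9 15-4 15-9 14-8 9-6 3-4-3-4-7-6-33-6-10-15-14-7-14-10-15-2-16 2-9 2-4 9-3 12-1 3-6 7-25 4-5 5-2 12-1 11 3 18 11 15 12"/><path d="M129 127l0-3 4-1-2 3z"/><path d="M17 116l12 8 13 5 5 8-2 6-4 2-24 4"/><path d="M115 17l-6 2-12 0-10 5-12 4-8 1-8 4-10-2-7-4-2-3 1-7"/><path d="M322 17l-13 26 1 3 3 1 1 3 6 5 6 2-7 21-7 8-7 5-12-1-3 1-3 3-2 10-2 4-6 4-11 1-14-5-6-5-6-8-1-10-6-12 16-13 14-5 11-10 5-11-1-4-5-2 2-11"/></g><g data-elev="1000"><path d="M35 463l-1-14-2-8-7-6-4 0-4 4"/><path d="M268 463l0-4-2-4-37-28-17-15-9-13-3-10 4-14 9-15 4-11 35-40 10-4 15-12 4-1 15 8 3 5 2 6-3 7-10 6-6 20 1 6 10 21-2 10-13 28 1 16 6 7 9 3 0-7 2-3 11-6 4 0 0 9 6 9 18 17 3 5-2 1 0 3"/><path d="M463 440l-4 3-10 0-11 4-25 2-14-4-30-16-26-10-10-3-13 1-2-1 2-9 8-2 9 2 19 9 7 1 1 0-3-8 1-2 9 6 7 7 13 4 9 1 14-5 9 0 7-2 15-11 7-12 0-11-4-26 2-12 2-2 4 1 7-2"/><path d="M17 343l15-1 9 2 34 21 12-2 14 2 17-6 4 1 2 5-4 9-11 3-2 2 1 4 9 14 8 5 7 14 9 12 21 19 3 8-2 8"/><path d="M124 288l-29-7-5-10-1-9 6-11 4-13 1-29 7-16 15-18 1-6 0-9-3-3-5 5-6 0 0-7-4-9 20-24 12-10 8-3 6 2 1 2-7 11 1 8 16 2 11 3 6 4 8 10 5 10 7 0-4 13 2 9 11 6-1 6 3 4 9 5 18 7 9 5 5 6 2 14 17 19-7 5-13 4-23-4-9 5-24-2-13 1-11 5-26 17-8 2z"/><path d="M463 203l-4-3-1 1-11 19-5 16-11 20 0 15-4 12-10 19-3 2-2 0-10-12-4-13 0-21 2-15-1-23-6-12-15-9-14-18-6-29 2-16 5-9 23-5 9-27 4-5 5-2 13-2 6 1 23 13 15 11"/><path d="M463 184l-1 11 1 2"/><path d="M17 111l8 6 17 6 7 8 2 7-2 7-6 4-12 2-9 3-1 4 2 11-6 14"/><path d="M157 84l-12-7-7-2 7-11 13-9-8 14 9 13z"/><path d="M163 17l1 4 4 5-3 3-14-8-15 0-24 6-11-1-7 4-12 2-6 4-14 3-13-3-9-6-4-5-1-8"/><path d="M336 17l1 14-1 7-9 11 1 2 8-1 4 5-10 9-2 5 2 5-1 2-23 20-5 1-9-1-6 14-8 6-9 1-7-1-14-7-10-7-6-11-8-5-3-3 5-5-1-7 38-26 2-5 0-14 3-9"/></g><g data-elev="1100"><path d="M27 463l-4-8-6 1"/><path d="M257 463l-4-8-45-39-11-13-3-8 2-17 4-14 16-32-1-28 1-6 4-5 8 1 9-6 4-5-1-5-4-2-7 2-15-4-25-3-10 1-2 2 5 2-1 1-19 5-21 11-3 4 1 4-9 7-11 5-16 3-12 11-2 0-4-2-3-10-1-20-6-7 3-7 0-10-3-12 11-15-2-9 2-12-3-7-6 1-3-3 1-3 6-2 3 1 1 4 3-1 10-16 0-11-7-20-4-4-11 0-13-7-11-3-5 1-13 9-9 39-8 10"/><path d="M463 456l-17 3-24-3-13-3-39-22-30-9-8 1-7 6-1 6 24 28"/><path d="M17 334l23 2 12 6 28 10 23-9 7 2 9-3 5 1 5 5 2 7 1 16-4 12 0 7 3 12 6 14 13 15 32 20 10 12"/><path d="M193 279l-10-2 10 0 7 2-1 1z"/><path d="M463 212l-5 0-5 4-10 28 1 19 3 21-3 23-3 0-7-11-9 17-4 2-3 0-12-9-9-11-4-7-3-19 3-28-5-24-3-2-15-4-12-7-17-31 2-2 8-5-3-13 4-17-2-9 5-4 7-17 2 0 12 8 13-2 9-22 5-4 16-6 9 3 35 21"/><path d="M192 143l4 1 14-3 5-3 7-8-2-5 2-19-10-9-6-4-6 0-14 5-12 8-12 16 2 3z"/><path d="M17 104l22 6 17 20 8 2 6-2 14 0 14 5 4 0 11-9 13-18-1-9-12-5-2-4 6-6 2-10 12-18 4-9-3-11-10-1-23 6-14 5-5 5-12 2-39-20-2-5 0-11"/><path d="M428 54l-3-2 3-7 3 2 2 3-1 3z"/><path d="M463 50l-3 2-5 1-3-2-3-4 3-4 8 0 3 2"/><path d="M426 43l-1-4 3-4 2 4-2 3z"/><path d="M194 17l14 3 1 2-12 14-27 20-8 10 0 2 4 3 3 6 12 9 18-3-2-3 3-4 23-10 22-17 8-10 4-22"/><path d="M349 17l11 15 1 4-3 30 5 11-4 7-2 13-11 2-12-9-9 7-12 3-33 20-23 5-4 0-3-4-11 3-1 1 14 2 3 9-5 3 0 5-7 3-6 10-16 11-9 5-1 3 4 5 23 11-8-1-3 2 4 2-4 4 9 5 12 4 9 8 0 13 3 7 8 8 11 8 3 4 2 21-3 3 7 2 17 11 10 13 3 7 0 7-14 12-1 5 2 6 44 37 22 12 4-1 2 5 2 17 6 8 10 1 11-3 10-6 11 0 17-12 3-5 1-7-4-39 0-18 2-13 2-2 3 2 8 13 4 2"/></g><g data-elev="1200"><path d="M253 463l-3-7-45-38-10-13-4-8 1-20 6-19 10-21 1-28 2-14-5 2-9-10-16-4-11 1-14 4-10 6-2 3 2 4-12 9-14 7-14 2-5 2-4 5-4 10-5 3-11-23-2-19-4-9 2-8 1-9-2-14 2-6 7-7 0-5-4-2-8 2-9-3-6-4-1-3 2-4 4 3 2-1 7-6-4-4 5-9 5-2 15-2 3-4 2-6-6-26-3-2-11-1-13-7-11-3-3 2-12 11-7 34-11 14"/><path d="M463 461l-16 1-27-3-13-4-36-21-30-8-10 1-4 4 0 5 24 27"/><path d="M388 419l16-2 10-7 11 0 17-14 3-12-3-21-2-45-3-11-3-1-9 11-4 2-4-1-12-9-13-15-5-20 3-29-4-21-3-6-14-5-14-7-18-34 2-5 8-3-6-14 6-16-5-7 0-4 2-5 7 1 2-13-16-6-7-1-16 4-14 10-6 2-11 7-10 3-2 4 0 5-8 0 8 5 2 2-1 2-3 1-9-3 2 5-1 2-13 11-31 17 10 6 19 7 4 3 0 2-12 3-1 2 21 11 5 8-3 10 3 7 21 17 2 6 0 6 1 8 9 11 14 10 9 15 3 10-1 8-2 5-8 3 0 5 39 37 13 5 4 0 5-3 4 2 4 9 2 23z"/><path d="M17 330l24 3 11 6 26 7 24-8 3 0 6 3 7-4 7 2 8 9 4 20 1 13-5 7-1 5 2 10 6 14 11 11 31 18 11 13 8 4"/><path d="M463 216l-8 2-7 18-2 12 4 32-1 20 2 9 7 16 3 4 2 1"/><path d="M196 140l8-2 10-7-1-4 1-12-8-5 1-9-4-3-16 4-9 7-11 11 2 4 13 6z"/><path d="M17 101l9 3 15 3 15 19 7 1 5-2 7 1 8-1 18 7 10-8 9-15-1-6-12-8-1-6 7-14 16-23 1-10-3-3-4-1-10 4-10 1-14 6-7 6-14 4-14-7-10-7-11-4-5 0-3 2-4 16-4 3"/><path d="M463 63l-9 1-16-5-12 1-5-4-3-6 4-17 4-6 6 2 10 10 21-5"/><path d="M17 34l3-2 2-4 1-6-2-5"/><path d="M214 17l1 4-2 6-6 9-7 7-20 12-11 9 4 12 4 4 6 2 5-1 9-8 22-9 21-15 9-10 4-22"/><path d="M351 17l12 14 2 5-4 30 5 7 1 4-4 6-1 8 12 18 14 0 9-21 21-11 12 3 33 20"/></g><g data-elev="1300"><path d="M236 462l2 1 3-2-1-6-12-11-13-5 14 17z"/><path d="M405 463l-13-14-14-8-9-3-14 0-13-2-5 0-1 3 2 5 16 19"/><path d="M190 423l2 0 0-2-7-20-2-15-2-2-5 9-1 9 3 7z"/><path d="M394 402l2 0 2-3 3-18 11-38 8 19-1 9-3 19 0 3 2 2 2-1 3-5 7-31-1-7-9-18-7-9-6 0-9-11-5 2-8 11-15-2-5 3-5 6 8 17 9 6 12 13z"/><path d="M343 339l5 1 5-3 5-5 1-6-12 1-9-8-27-56-8-11 2-1 8 1 2-1-1-3-8-6 2-2 34 4 15-10 14-2 2-2-6-3-11 1-6 2-10 8-7 1-11-2-31-8-8 0-4 6 12 14 8 14 1 3-2 5 7 6 13 16 16 35z"/><path d="M60 327l6-4 1-23-4-40-2-3-9-6-15-17-2-5 3-9-6-1-2 2 2 7-1 2-12 5-2 3 5 15 2 17 6 17 0 31 3 3 17 1 6 2z"/><path d="M324 188l3 1 1-1-3-7 1-7-14-20 2-2 6 1 3-2 3-7 2-15-2-4-5 1-8-6-11-1-5 6-2 14 2 5 7 8 1 3-1 4-6 6 6 7z"/><path d="M96 117l3 1 2-2-7-11-2-4 3-18 5-15-1-4-1 0-12 18-5 15 1 6 3 0 4 9z"/><path d="M17 90l12 3 4-1 2-2-4-5-14 0"/><path d="M463 85l-19-6-4 1 23 9"/><path d="M29 78l4 2 5-2 5-4 1-4-2-1-6 2-6 5z"/><path d="M355 17l15 17 3 18-3 12 2 14 8 18 6 3 3-2 7-11 12-8 5-7-2-9-4-7 5-9 3-12-2-10-7-7"/></g><g data-elev="1400"><path d="M402 463l-13-14-13-7-8-1-12 1-15-3-1 2 1 3 16 19"/><path d="M397 364l3 0 3-3 5-17-3-15-8-12-2 2-3 8-4 5-14-2-4 1-1 3 6 14 9 9 2 1 5-5 4 0z"/><path d="M59 321l2 1 1-3 3-20-4-32-4-7-19-20-6-3-5 1-3 1-1 4 4 23 6 17 1 32 7 4 9-1z"/><path d="M321 292l0-2-5-8-6-5 3 6z"/><path d="M306 266l3 0-9-10 1 4z"/><path d="M294 244l5 0-2-6-7-2-2 5z"/><path d="M315 175l6-1-1-4-9-7-5 0 0 5z"/><path d="M307 147l4 0 6-3 2-4-5-14-3-2-7-2-4 4-1 12 2 5z"/><path d="M358 17l15 17 3 19-2 11 0 12 8 19 4 1 9-12 11-7 3-3-2-11-4-3 0-4 7-10 2-11-2-10-7-8"/></g><g data-elev="1500"><path d="M48 305l3-1 4-7 2-17-1-4-7-8-7-3-2 4 1 26 1 5z"/></g><g data-elev="1600"><path d="M47 299l2 1 4-3 2-14-1-6-7-7-3 3-1 19 0 3z"/></g>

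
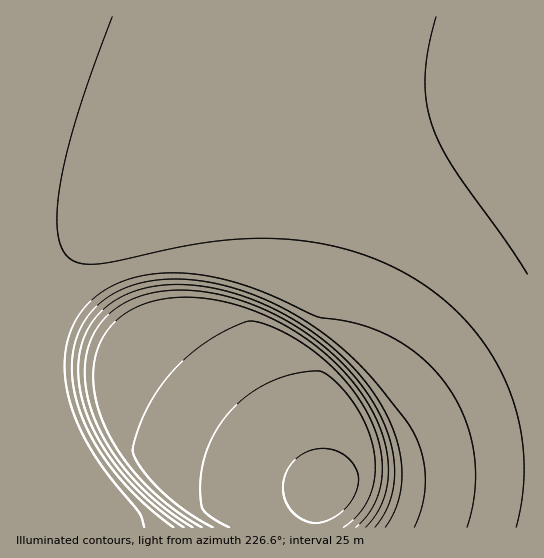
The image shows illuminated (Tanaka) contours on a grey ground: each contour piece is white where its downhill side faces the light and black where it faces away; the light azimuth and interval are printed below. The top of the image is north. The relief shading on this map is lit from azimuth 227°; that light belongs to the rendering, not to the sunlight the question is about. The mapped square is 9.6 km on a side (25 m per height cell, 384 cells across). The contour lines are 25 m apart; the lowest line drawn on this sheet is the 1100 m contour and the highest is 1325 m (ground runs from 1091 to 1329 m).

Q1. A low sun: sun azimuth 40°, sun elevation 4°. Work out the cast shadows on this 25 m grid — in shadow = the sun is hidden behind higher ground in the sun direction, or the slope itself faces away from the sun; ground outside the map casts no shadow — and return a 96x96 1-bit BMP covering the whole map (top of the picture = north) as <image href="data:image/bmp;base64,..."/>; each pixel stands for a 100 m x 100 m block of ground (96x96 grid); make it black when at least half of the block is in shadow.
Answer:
<image width="96" height="96" href="data:image/bmp;base64,Qk2+BAAAAAAAAD4AAAAoAAAAYAAAAGAAAAABAAEAAAAAAIAEAAATCwAAEwsAAAIAAAAAAAAA////AAAAAAAB/////4AAAAAAAAAD/////AAAAAAAAAAD////8AAAAAAAAAAD////wAAAAAAAAAAH////AAAAAAAAAAAH///+AAAAAAAAAAAH///4AAAAAAAAAAAP///wAAAAAAAAAAAP///gAAAAAAAAAAAP//+AAAAAAAAAAAAP//8AAAAAAAAAAAAf//4AAAAAAAAAAAAf//4AAAAAAAAAAAAf//wAAAAAAAAAAAAf//gAAAAAAAAAAAAf//AAAAAAAAAAAAAf/+AAAAAAAAAAAAAf/+AAAAAAAAAAAAAP/8AAAAAAAAAAAAAP/8AAAAAAAAAAAAAP/4AAAAAAAAAAAAAP/4AAAAAAAAAAAAAP/wAAAAAAAAAAAAAH/wAAAAAAAAAAAAAH/wAAAAAAAAAAAAAH/gAAAAAAAAAAAAAD/gAAAAAAAAAAAAAD/gAAAAAAAAAAAAAD/gAAAAAAAAAAAAAB/gAAAAAAAAAAAAAB/AAAAAAAAAAAAAAA/AAAAAAAAAAAAAAA/AAAAAAAAAAAAAAAfAAAAAAAAAAAAAAAeAAAAAAAAAAAAAAAEAAAAAAAAAAAAAAAAAAAAAAAAAAAAAAAAAAAAAAAAAAAAAAAAAAAAAAAAAAAAAAAAAAAAAAAAAAAAAAAAAAAAAAAAAAAAAAAAAAAAAAAAAAAAAAAAAAAAAAAAAAAAAAAAAAAAAAAAAAAAAAAAAAAAAAAAAAAAAAAAAAAAAAAAAAAAAAAAAAAAAAAAAAAAAAAAAAAAAAAAAAAAAAAAAAAAAAAAAAAAAAAAAAAAAAAAAAAAAAAAAAAAAAAAAAAAAAAAAAAAAAAAAAAAAAAAAAAAAAAAAAAAAAAAAAAAAAAAAAAAAAAAAAAAAAAAAAAAAAAAAAAAAAAAAAAAAAAAAAAAAAAAAAAAAAAAAAAAAAAAAAAAAAAAAAAAAAAAAAAAAAAAAAAAAAAAAAAAAAAAAAAAAAAAAAAAAAAAAAAAAAAAAAAAAAAAAAAAAAAAAAAAAAAAAAAAAAAAAAAAAAAAAAAAAAAAAAAAAAAAAAAAAAAAAAAAAAAAAAAAAAAAAAAAAAAAAAAAAAAAAAAAAAAAAAAAAAAAAAAAAAAAAAAAAAAAAAAAAAAAAAAAAAAAAAAAAAAAAAAAAAAAAAAAAAAAAAAAAAAAAAAAAAAAAAAAAAAAAAAAAAAAAAAAAAAAAAAAAAAAAAAAAAAAAAAAAAAAAAAAAAAAAAAAAAAAAAAAAAAAAAAAAAAAAAAAAAAAAAAAAAAAAAAAAAAAAAAAAAAAAAAAAAAAAAAAAAAAAAAAAAAAAAAAAAAAAAAAAAAAAAAAAAAAAAAAAAAAAAAAAAAAAAAAAAAAAAAAAAAAAAAAAAAAAAAAAAAAAAAAAAAAAAAAAAAAAAAAAAAAAAAAAAAAAAAAAAAAAAAAAAAAAAAAAAAAAAAAAAAAAAAAAAAAAAAAAAAAAAAAAAAAAAAAAAAAAAAAAAAAAAAAAAAAAAAAAAAAAAAAAAAAAAAAAAAAAAAAAAAAAAAAAAAAAAAAAA="/>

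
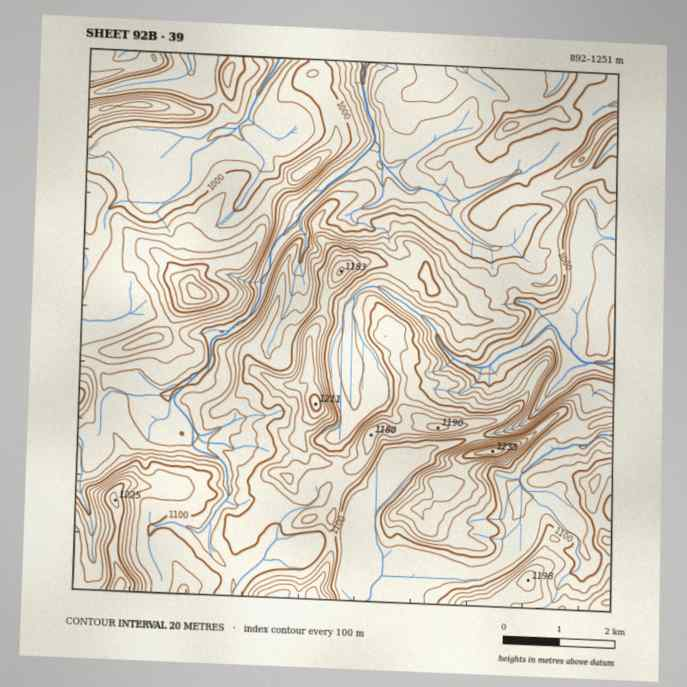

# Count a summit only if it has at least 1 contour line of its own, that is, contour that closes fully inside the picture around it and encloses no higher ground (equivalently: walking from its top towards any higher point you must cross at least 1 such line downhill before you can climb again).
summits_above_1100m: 14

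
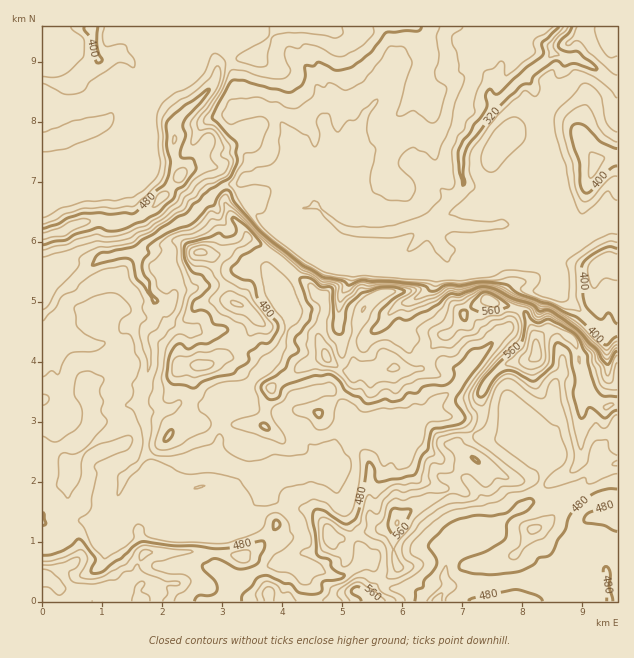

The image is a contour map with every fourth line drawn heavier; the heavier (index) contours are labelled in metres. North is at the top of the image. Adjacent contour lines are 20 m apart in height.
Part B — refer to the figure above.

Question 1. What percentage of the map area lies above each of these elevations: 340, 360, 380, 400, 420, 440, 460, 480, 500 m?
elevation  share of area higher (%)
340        97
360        83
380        77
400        73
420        69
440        55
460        40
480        27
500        16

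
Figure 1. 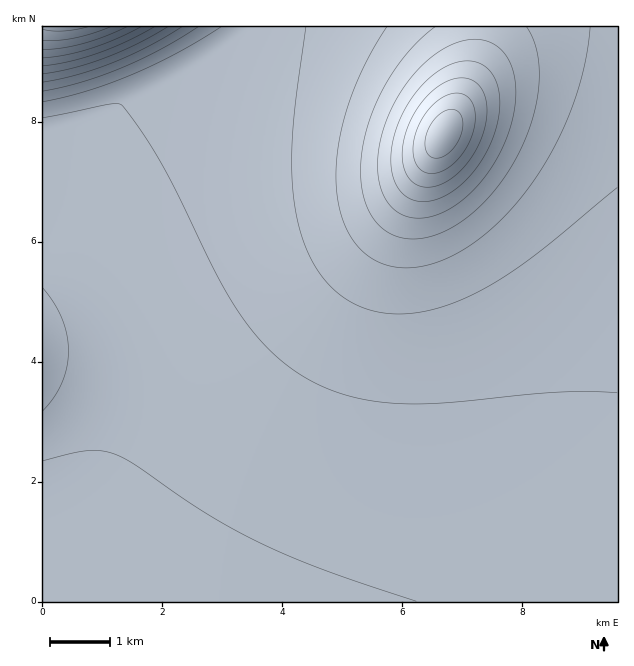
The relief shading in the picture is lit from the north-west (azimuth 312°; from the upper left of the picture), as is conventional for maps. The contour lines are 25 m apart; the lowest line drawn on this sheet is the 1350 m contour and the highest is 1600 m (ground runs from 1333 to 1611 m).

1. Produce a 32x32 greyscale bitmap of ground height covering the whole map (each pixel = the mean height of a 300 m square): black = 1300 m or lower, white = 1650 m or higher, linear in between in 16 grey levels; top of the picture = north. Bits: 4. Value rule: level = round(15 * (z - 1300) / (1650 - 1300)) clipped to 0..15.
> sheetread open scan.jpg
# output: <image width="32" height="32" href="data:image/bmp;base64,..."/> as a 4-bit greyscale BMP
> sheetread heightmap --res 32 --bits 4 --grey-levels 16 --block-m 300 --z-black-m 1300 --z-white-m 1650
<image width="32" height="32" href="data:image/bmp;base64,Qk12AgAAAAAAAHYAAAAoAAAAIAAAACAAAAABAAQAAAAAAAACAAATCwAAEwsAABAAAAAAAAAAAAAAABEREQAiIiIAMzMzAERERABVVVUAZmZmAHd3dwCIiIgAmZmZAKqqqgC7u7sAzMzMAN3d3QDu7u4A////ABIiIiIiIiIiIiIiIiIiIiIiIiIiIiIiIiIiIiIiIiIiIiIiIiIiIiIiIiIiIiIjMyIiIiIiIiIiIiIiIiMzMzMiIiIiIiIiIiIiIzMzMzMzIiIiIiIiIiIjMzMzMzMzMyIiIiIiIiIzMzMzMzMzMzMiIiIiIiIzMzMzMzMzMzMzIiIiIiIzMzMzMzMzMzMzMzIiIiIjMzMzMzMzMzMzMzMzIiIiMzMzMzMzMzMzMzMzMzIiIzMzMzMzMzMzMzMzM0MzMzMzMzMzMzMzMzMzMzNDMzMzMzMzM0RERERDMzMzQzMzMzMzMzRERERERERDM0MzMzMzMzNEREREREREREQzMzMzMzM0REREREREREREMzMzMzMzRERFVVVURERERDMzMzMzM0REVVVVVVREREQzMzMzMzRERVVmZmVVREREMzMzMzM0REVWZndmVVVERDMzMzMzRERFVneId2VVVEQzMzMzM0RERVZ4mYh2VVVEMzMzMzNEREVWeaqph2VVVDMzMzMzRERFVnmruodmVVUzMzMzNERERVZ5rMuYdlVVMzMzMzREREVWeKzMqHZlVUQzMzM0RERFVmiby6h2ZVVVREMzRERERVVniaqodmVVh3ZUREREREVVZniZmHdmVaqYdlREREREVVZ3iIh2ZlXMy6h2VERERFVWZ3d3dmZV"/>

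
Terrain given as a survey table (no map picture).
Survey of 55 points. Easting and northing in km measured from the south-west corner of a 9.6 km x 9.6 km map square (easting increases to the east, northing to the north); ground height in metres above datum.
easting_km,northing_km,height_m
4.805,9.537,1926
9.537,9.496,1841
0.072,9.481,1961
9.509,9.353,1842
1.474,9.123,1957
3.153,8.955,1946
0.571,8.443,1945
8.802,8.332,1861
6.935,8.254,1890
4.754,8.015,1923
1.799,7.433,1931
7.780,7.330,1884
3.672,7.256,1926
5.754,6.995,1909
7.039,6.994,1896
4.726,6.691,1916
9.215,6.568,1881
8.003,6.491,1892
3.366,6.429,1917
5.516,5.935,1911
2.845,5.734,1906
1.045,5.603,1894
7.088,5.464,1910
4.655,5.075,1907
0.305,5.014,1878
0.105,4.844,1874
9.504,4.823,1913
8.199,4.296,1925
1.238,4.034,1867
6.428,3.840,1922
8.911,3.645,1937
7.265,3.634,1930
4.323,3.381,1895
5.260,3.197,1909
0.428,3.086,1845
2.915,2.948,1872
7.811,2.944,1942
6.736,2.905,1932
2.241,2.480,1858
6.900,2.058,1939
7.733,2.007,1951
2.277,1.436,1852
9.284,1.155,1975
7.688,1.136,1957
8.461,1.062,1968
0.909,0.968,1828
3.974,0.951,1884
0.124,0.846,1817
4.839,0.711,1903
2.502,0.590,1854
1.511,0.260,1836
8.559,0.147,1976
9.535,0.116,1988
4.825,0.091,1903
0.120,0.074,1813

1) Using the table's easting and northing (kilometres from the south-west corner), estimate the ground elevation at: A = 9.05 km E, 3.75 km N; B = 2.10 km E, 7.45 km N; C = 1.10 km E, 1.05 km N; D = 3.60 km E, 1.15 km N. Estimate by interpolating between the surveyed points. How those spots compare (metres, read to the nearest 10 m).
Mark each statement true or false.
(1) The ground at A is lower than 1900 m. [false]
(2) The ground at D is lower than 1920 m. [true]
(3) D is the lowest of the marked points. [false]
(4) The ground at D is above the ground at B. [false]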